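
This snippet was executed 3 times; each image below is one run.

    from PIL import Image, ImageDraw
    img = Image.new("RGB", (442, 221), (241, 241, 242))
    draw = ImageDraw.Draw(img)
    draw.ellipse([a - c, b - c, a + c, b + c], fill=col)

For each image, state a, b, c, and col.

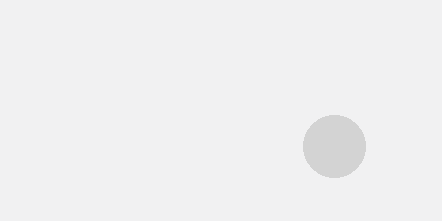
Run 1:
a = 334
b = 146
c = 31
col = 'lightgray'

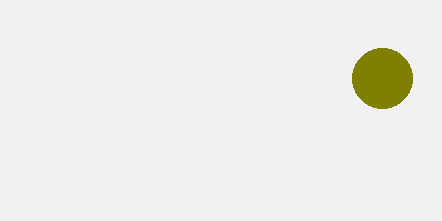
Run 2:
a = 382
b = 78
c = 30
col = 'olive'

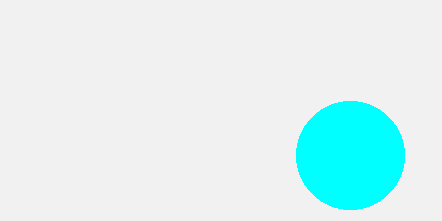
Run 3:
a = 350, b = 155, c = 54, col = 'cyan'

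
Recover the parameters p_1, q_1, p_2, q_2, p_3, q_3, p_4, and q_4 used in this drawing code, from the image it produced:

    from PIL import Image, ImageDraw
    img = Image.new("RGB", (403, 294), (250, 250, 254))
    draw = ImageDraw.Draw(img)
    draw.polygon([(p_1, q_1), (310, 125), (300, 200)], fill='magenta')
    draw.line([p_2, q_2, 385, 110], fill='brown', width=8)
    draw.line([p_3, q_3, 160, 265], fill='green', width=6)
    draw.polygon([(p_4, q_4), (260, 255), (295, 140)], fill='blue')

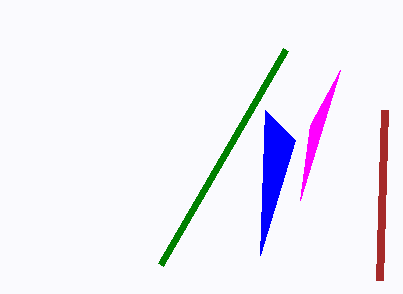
p_1 = 340
q_1 = 70
p_2 = 380
q_2 = 280
p_3 = 285
q_3 = 50
p_4 = 265
q_4 = 110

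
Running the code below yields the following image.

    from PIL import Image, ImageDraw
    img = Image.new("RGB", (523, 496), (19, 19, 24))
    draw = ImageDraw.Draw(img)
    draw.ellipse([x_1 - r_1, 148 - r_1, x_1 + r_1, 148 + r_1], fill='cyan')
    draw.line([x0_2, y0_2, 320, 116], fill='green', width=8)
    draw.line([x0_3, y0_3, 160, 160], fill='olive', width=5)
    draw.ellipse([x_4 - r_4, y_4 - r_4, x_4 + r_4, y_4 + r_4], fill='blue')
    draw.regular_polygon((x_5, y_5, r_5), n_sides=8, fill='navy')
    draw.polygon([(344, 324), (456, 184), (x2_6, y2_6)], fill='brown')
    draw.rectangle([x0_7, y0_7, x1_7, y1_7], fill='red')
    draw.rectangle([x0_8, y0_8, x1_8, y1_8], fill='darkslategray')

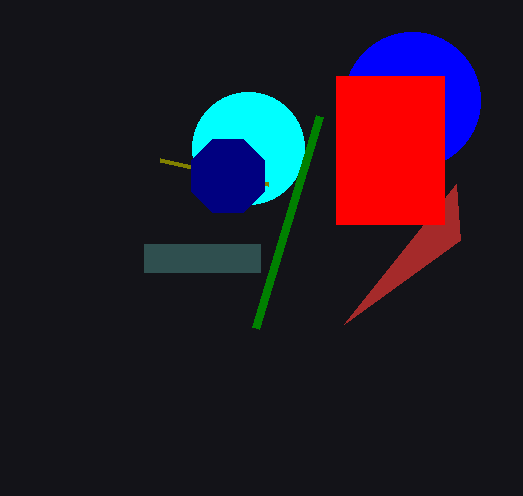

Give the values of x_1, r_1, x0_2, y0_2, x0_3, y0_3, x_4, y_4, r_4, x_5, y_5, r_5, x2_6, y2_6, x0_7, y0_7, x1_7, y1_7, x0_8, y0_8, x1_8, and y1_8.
x_1 = 248, r_1 = 56, x0_2 = 256, y0_2 = 328, x0_3 = 268, y0_3 = 184, x_4 = 412, y_4 = 100, r_4 = 68, x_5 = 228, y_5 = 176, r_5 = 40, x2_6 = 460, y2_6 = 240, x0_7 = 336, y0_7 = 76, x1_7 = 444, y1_7 = 224, x0_8 = 144, y0_8 = 244, x1_8 = 260, y1_8 = 272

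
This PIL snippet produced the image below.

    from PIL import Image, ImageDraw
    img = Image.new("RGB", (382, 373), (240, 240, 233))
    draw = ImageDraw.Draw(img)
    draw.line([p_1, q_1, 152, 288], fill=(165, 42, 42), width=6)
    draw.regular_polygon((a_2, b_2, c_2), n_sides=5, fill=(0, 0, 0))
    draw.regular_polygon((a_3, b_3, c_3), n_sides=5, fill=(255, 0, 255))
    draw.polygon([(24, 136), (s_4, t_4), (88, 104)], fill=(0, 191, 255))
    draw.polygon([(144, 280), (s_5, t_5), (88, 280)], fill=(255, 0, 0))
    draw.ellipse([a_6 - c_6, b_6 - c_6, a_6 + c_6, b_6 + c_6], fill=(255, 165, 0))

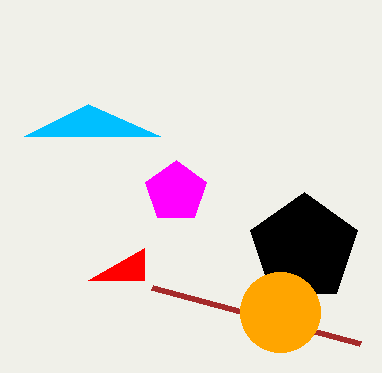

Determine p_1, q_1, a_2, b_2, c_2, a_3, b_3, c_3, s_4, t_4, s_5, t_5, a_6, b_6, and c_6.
p_1 = 360
q_1 = 344
a_2 = 304
b_2 = 248
c_2 = 56
a_3 = 176
b_3 = 192
c_3 = 32
s_4 = 160
t_4 = 136
s_5 = 144
t_5 = 248
a_6 = 280
b_6 = 312
c_6 = 40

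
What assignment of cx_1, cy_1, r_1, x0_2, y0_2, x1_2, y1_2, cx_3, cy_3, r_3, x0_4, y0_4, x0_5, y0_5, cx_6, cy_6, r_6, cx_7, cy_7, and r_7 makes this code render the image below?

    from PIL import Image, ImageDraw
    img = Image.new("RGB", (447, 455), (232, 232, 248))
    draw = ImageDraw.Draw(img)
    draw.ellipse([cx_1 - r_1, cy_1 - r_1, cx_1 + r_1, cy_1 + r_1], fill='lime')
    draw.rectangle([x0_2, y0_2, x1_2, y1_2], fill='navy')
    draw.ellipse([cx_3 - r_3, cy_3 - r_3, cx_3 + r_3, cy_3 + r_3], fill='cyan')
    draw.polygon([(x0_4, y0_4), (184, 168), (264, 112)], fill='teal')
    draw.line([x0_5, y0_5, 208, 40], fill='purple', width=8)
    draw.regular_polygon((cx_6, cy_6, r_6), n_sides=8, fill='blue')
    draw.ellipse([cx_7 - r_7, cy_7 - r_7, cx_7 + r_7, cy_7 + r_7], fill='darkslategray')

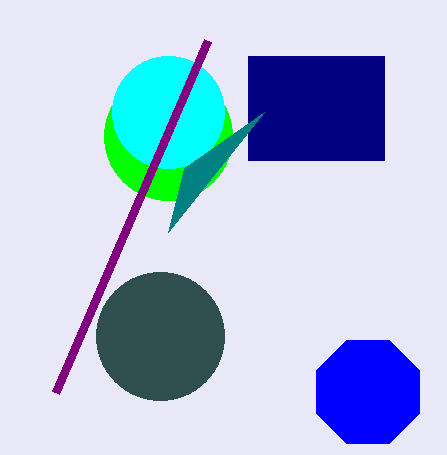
cx_1 = 168
cy_1 = 136
r_1 = 64
x0_2 = 248
y0_2 = 56
x1_2 = 384
y1_2 = 160
cx_3 = 168
cy_3 = 112
r_3 = 56
x0_4 = 168
y0_4 = 232
x0_5 = 56
y0_5 = 392
cx_6 = 368
cy_6 = 392
r_6 = 56
cx_7 = 160
cy_7 = 336
r_7 = 64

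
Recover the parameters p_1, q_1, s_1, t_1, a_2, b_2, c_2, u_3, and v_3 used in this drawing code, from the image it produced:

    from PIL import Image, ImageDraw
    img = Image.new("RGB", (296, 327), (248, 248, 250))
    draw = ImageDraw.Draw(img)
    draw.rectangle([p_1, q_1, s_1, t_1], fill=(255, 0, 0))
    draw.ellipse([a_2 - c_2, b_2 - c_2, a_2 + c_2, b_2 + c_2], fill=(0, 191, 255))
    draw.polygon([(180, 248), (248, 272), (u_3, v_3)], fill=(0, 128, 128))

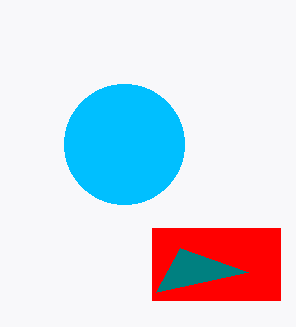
p_1 = 152, q_1 = 228, s_1 = 280, t_1 = 300, a_2 = 124, b_2 = 144, c_2 = 60, u_3 = 156, v_3 = 292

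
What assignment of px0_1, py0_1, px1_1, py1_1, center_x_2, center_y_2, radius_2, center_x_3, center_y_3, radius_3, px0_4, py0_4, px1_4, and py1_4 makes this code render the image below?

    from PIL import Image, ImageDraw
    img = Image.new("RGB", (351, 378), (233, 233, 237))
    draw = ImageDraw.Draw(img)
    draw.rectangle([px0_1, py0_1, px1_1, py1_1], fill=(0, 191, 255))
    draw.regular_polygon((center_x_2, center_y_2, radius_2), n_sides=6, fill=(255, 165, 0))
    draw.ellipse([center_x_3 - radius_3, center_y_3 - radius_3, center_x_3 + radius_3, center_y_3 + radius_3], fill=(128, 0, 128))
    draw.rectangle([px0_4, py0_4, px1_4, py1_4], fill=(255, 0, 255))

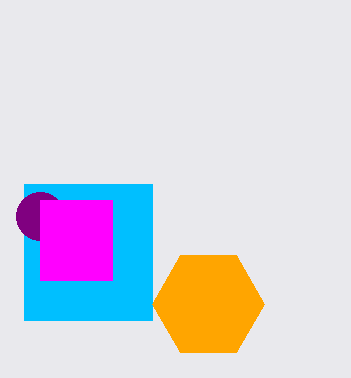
px0_1 = 24; py0_1 = 184; px1_1 = 152; py1_1 = 320; center_x_2 = 208; center_y_2 = 304; radius_2 = 56; center_x_3 = 40; center_y_3 = 216; radius_3 = 24; px0_4 = 40; py0_4 = 200; px1_4 = 112; py1_4 = 280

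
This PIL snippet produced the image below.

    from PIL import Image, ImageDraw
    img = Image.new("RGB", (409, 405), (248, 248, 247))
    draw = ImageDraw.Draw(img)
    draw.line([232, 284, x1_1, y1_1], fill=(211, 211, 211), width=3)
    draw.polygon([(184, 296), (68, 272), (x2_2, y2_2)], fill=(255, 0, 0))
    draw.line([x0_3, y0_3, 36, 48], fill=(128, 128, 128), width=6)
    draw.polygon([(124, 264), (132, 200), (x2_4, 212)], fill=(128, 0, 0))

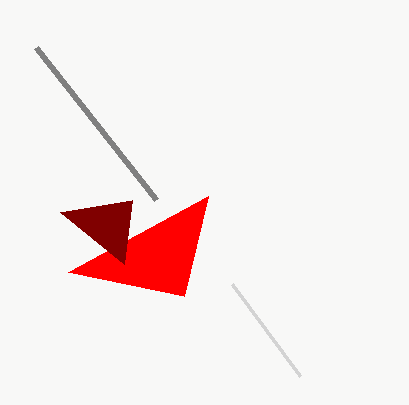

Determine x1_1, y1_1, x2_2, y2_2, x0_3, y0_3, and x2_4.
x1_1 = 300; y1_1 = 376; x2_2 = 208; y2_2 = 196; x0_3 = 156; y0_3 = 200; x2_4 = 60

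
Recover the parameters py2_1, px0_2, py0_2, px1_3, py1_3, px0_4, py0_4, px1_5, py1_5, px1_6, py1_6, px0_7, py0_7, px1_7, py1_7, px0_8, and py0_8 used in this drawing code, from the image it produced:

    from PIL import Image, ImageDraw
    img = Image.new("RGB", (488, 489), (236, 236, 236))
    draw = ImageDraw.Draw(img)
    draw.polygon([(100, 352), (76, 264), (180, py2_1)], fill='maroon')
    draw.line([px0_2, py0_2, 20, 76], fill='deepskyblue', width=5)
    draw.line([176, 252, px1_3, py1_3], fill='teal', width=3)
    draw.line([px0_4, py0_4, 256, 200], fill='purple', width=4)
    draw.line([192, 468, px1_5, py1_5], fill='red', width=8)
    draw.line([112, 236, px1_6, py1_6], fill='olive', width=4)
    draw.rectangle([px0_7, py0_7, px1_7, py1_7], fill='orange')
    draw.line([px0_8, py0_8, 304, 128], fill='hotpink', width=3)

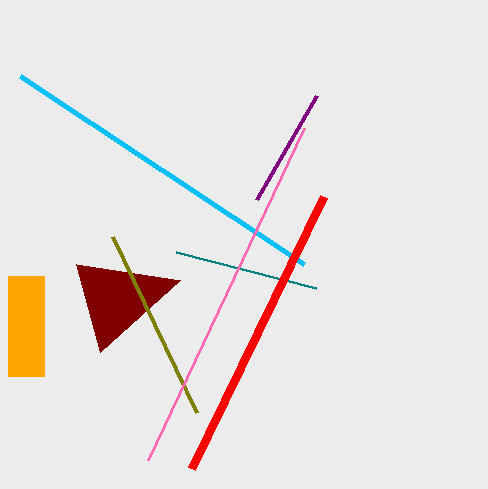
py2_1 = 280, px0_2 = 304, py0_2 = 264, px1_3 = 316, py1_3 = 288, px0_4 = 316, py0_4 = 96, px1_5 = 324, py1_5 = 196, px1_6 = 196, py1_6 = 412, px0_7 = 8, py0_7 = 276, px1_7 = 44, py1_7 = 376, px0_8 = 148, py0_8 = 460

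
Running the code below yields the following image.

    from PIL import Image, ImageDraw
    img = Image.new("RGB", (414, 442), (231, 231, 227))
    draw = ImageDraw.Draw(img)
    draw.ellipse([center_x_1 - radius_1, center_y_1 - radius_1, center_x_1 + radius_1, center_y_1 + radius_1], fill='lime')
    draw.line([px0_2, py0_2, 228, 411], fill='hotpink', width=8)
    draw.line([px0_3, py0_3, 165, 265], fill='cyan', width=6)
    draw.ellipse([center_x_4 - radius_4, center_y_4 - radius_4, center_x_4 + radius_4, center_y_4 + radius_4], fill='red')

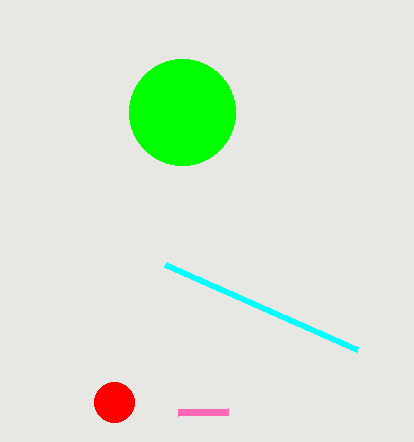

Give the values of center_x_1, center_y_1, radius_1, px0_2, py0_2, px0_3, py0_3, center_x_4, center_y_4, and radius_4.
center_x_1 = 182; center_y_1 = 112; radius_1 = 53; px0_2 = 178; py0_2 = 412; px0_3 = 357; py0_3 = 350; center_x_4 = 114; center_y_4 = 402; radius_4 = 20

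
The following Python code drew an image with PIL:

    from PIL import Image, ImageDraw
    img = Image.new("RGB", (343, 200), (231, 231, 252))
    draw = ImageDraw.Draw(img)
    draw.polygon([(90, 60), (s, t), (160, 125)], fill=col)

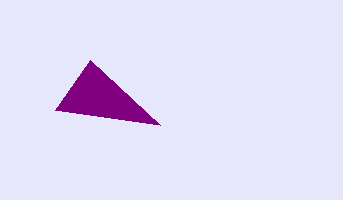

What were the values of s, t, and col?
s = 55; t = 110; col = 'purple'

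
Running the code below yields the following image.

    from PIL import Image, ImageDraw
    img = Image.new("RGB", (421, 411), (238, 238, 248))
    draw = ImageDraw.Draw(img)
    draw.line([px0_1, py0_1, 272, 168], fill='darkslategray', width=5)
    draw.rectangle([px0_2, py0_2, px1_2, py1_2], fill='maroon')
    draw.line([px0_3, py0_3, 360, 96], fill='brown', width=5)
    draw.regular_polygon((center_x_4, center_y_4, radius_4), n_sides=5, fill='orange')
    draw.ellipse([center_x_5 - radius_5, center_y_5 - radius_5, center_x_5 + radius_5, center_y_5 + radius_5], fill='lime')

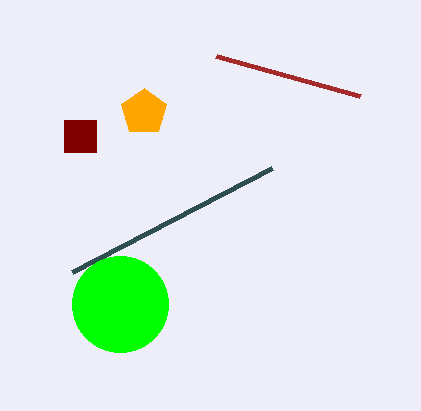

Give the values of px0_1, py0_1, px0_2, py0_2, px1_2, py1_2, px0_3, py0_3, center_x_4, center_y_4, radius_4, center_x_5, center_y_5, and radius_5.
px0_1 = 72
py0_1 = 272
px0_2 = 64
py0_2 = 120
px1_2 = 96
py1_2 = 152
px0_3 = 216
py0_3 = 56
center_x_4 = 144
center_y_4 = 112
radius_4 = 24
center_x_5 = 120
center_y_5 = 304
radius_5 = 48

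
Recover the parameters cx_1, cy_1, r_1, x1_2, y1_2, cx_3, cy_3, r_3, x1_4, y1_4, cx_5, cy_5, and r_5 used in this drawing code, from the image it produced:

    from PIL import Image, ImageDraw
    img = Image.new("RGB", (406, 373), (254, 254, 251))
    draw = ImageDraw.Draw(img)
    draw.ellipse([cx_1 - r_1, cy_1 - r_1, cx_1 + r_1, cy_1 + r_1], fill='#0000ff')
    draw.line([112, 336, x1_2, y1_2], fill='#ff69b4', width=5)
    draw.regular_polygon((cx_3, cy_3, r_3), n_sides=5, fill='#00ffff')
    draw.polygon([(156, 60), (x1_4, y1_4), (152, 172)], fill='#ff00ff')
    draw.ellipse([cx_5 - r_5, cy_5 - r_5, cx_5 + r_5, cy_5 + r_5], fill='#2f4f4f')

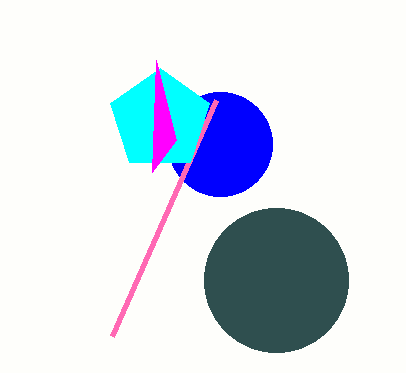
cx_1 = 220, cy_1 = 144, r_1 = 52, x1_2 = 216, y1_2 = 100, cx_3 = 160, cy_3 = 120, r_3 = 52, x1_4 = 176, y1_4 = 140, cx_5 = 276, cy_5 = 280, r_5 = 72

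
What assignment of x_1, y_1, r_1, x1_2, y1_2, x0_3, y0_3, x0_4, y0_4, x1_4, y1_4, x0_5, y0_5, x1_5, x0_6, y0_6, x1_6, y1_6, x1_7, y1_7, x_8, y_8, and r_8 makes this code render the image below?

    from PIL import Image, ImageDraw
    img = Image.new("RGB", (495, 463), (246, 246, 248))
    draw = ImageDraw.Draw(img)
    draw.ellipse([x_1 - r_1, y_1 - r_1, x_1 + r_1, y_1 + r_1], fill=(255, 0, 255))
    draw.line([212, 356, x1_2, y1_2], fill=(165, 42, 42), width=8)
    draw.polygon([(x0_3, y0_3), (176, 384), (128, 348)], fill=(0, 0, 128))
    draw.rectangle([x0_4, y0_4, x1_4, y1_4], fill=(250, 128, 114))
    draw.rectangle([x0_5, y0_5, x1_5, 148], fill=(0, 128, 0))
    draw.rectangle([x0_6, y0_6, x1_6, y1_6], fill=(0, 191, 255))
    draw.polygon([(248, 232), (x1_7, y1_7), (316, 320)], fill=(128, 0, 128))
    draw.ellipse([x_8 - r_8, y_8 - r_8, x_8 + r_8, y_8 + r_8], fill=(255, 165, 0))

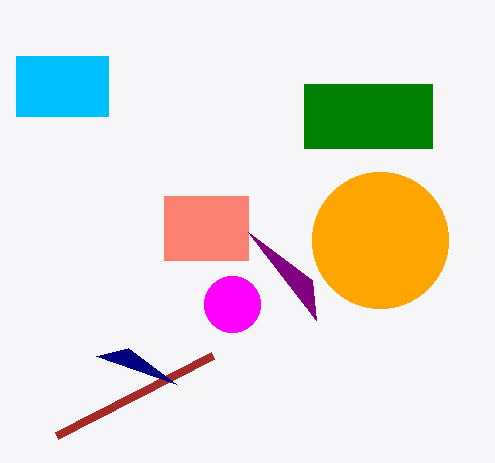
x_1 = 232; y_1 = 304; r_1 = 28; x1_2 = 56; y1_2 = 436; x0_3 = 96; y0_3 = 356; x0_4 = 164; y0_4 = 196; x1_4 = 248; y1_4 = 260; x0_5 = 304; y0_5 = 84; x1_5 = 432; x0_6 = 16; y0_6 = 56; x1_6 = 108; y1_6 = 116; x1_7 = 312; y1_7 = 280; x_8 = 380; y_8 = 240; r_8 = 68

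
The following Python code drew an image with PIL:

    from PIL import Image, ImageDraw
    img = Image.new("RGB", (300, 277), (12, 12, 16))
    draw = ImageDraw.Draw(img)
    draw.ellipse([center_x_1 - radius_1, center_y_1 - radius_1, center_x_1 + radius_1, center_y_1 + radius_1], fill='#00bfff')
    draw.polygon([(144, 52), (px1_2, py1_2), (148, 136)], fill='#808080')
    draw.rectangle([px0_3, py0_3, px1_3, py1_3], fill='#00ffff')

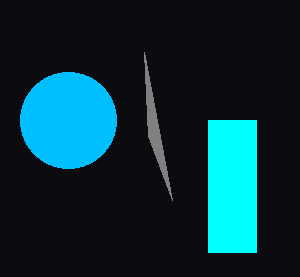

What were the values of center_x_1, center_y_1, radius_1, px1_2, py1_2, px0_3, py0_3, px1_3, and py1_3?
center_x_1 = 68, center_y_1 = 120, radius_1 = 48, px1_2 = 172, py1_2 = 200, px0_3 = 208, py0_3 = 120, px1_3 = 256, py1_3 = 252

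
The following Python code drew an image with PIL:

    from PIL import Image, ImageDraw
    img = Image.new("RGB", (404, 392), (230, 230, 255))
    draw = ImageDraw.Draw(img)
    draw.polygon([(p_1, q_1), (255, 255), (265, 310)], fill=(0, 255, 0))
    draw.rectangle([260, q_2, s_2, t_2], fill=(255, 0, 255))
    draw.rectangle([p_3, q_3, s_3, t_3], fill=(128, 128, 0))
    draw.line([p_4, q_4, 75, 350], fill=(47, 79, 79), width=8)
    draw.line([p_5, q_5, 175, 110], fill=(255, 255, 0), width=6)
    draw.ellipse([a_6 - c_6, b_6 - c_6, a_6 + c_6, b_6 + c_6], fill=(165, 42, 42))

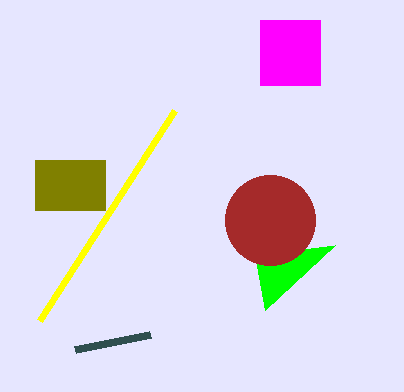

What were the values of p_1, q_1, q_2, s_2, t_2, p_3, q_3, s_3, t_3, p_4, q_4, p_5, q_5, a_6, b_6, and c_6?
p_1 = 335, q_1 = 245, q_2 = 20, s_2 = 320, t_2 = 85, p_3 = 35, q_3 = 160, s_3 = 105, t_3 = 210, p_4 = 150, q_4 = 335, p_5 = 40, q_5 = 320, a_6 = 270, b_6 = 220, c_6 = 45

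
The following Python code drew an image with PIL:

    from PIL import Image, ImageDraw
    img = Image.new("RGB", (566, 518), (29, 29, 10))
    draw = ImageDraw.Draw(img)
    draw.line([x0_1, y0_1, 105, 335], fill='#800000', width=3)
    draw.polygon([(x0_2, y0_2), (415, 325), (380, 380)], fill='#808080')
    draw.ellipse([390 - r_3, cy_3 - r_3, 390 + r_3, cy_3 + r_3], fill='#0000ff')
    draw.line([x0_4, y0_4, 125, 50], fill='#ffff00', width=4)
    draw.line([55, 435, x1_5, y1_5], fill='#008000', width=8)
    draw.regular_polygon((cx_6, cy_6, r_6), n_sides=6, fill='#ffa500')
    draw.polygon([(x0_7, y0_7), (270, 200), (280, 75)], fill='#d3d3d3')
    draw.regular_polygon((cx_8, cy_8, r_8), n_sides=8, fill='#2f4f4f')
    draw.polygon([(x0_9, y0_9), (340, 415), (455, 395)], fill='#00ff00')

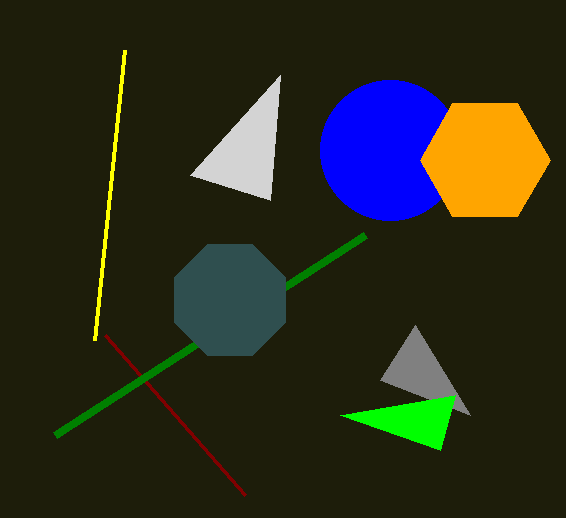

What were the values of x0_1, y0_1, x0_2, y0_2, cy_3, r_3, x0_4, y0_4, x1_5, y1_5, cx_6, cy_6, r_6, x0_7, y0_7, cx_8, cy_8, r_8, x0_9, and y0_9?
x0_1 = 245, y0_1 = 495, x0_2 = 470, y0_2 = 415, cy_3 = 150, r_3 = 70, x0_4 = 95, y0_4 = 340, x1_5 = 365, y1_5 = 235, cx_6 = 485, cy_6 = 160, r_6 = 65, x0_7 = 190, y0_7 = 175, cx_8 = 230, cy_8 = 300, r_8 = 60, x0_9 = 440, y0_9 = 450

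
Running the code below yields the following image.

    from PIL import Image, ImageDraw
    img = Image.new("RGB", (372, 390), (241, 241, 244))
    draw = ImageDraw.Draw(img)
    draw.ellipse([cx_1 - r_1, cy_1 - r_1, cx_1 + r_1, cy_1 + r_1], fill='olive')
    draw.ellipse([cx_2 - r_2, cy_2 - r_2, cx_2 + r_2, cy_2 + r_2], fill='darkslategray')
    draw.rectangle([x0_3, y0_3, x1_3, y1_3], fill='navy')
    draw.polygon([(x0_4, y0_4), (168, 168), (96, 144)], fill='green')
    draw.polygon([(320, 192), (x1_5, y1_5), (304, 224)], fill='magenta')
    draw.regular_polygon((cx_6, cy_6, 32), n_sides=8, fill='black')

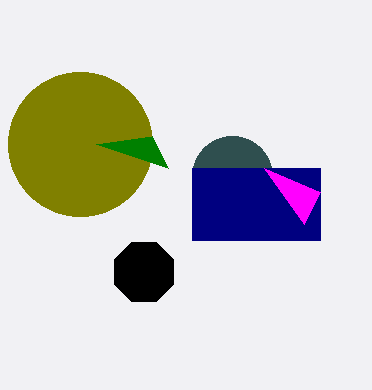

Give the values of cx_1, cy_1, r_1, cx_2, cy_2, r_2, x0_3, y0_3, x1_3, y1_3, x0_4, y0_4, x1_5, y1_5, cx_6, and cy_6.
cx_1 = 80
cy_1 = 144
r_1 = 72
cx_2 = 232
cy_2 = 176
r_2 = 40
x0_3 = 192
y0_3 = 168
x1_3 = 320
y1_3 = 240
x0_4 = 152
y0_4 = 136
x1_5 = 264
y1_5 = 168
cx_6 = 144
cy_6 = 272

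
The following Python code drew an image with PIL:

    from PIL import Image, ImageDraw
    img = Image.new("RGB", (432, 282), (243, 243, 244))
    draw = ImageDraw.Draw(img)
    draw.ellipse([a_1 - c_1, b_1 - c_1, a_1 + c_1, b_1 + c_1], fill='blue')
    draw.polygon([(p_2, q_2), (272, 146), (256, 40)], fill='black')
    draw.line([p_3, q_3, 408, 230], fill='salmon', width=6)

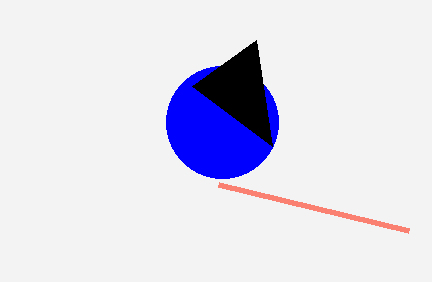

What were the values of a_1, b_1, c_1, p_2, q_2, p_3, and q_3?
a_1 = 222
b_1 = 122
c_1 = 56
p_2 = 192
q_2 = 86
p_3 = 218
q_3 = 184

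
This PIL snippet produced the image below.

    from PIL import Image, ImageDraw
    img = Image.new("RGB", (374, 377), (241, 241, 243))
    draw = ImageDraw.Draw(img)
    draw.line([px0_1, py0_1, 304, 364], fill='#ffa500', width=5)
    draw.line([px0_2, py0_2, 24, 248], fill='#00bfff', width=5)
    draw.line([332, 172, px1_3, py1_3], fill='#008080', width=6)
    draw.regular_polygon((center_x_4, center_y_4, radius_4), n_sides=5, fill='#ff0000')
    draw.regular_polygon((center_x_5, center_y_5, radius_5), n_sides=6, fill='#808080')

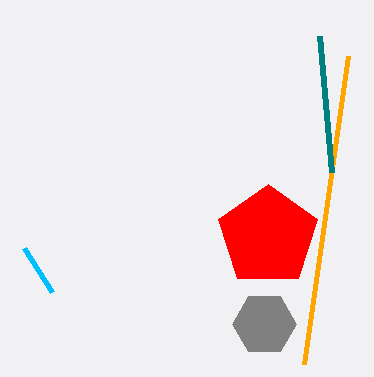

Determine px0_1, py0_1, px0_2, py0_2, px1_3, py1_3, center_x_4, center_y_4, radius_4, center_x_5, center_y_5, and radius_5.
px0_1 = 348; py0_1 = 56; px0_2 = 52; py0_2 = 292; px1_3 = 320; py1_3 = 36; center_x_4 = 268; center_y_4 = 236; radius_4 = 52; center_x_5 = 264; center_y_5 = 324; radius_5 = 32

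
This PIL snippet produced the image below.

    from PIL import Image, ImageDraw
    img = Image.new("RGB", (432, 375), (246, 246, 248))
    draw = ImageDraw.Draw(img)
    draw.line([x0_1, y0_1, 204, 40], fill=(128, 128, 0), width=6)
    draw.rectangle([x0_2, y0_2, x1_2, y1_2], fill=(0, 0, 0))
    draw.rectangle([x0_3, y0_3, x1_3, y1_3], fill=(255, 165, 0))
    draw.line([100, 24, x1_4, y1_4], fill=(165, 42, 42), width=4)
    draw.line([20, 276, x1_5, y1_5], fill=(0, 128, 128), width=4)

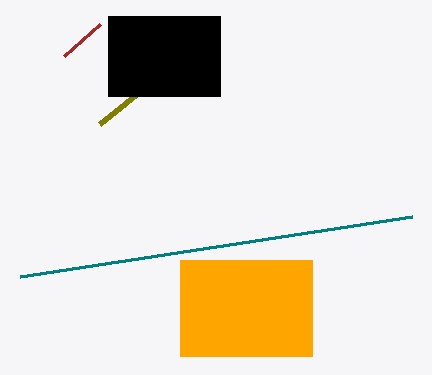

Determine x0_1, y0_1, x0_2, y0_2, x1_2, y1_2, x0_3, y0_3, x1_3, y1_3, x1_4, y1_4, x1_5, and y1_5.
x0_1 = 100
y0_1 = 124
x0_2 = 108
y0_2 = 16
x1_2 = 220
y1_2 = 96
x0_3 = 180
y0_3 = 260
x1_3 = 312
y1_3 = 356
x1_4 = 64
y1_4 = 56
x1_5 = 412
y1_5 = 216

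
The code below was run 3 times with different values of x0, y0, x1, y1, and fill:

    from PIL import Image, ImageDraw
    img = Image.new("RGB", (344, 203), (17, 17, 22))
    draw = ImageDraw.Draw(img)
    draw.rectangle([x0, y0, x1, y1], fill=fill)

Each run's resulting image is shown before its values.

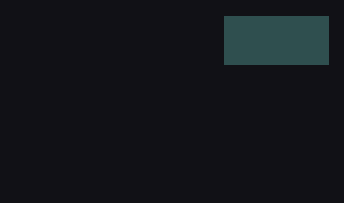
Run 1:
x0 = 224; y0 = 16; x1 = 328; y1 = 64; fill = 'darkslategray'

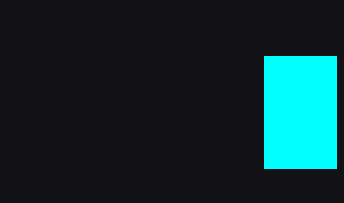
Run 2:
x0 = 264, y0 = 56, x1 = 336, y1 = 168, fill = 'cyan'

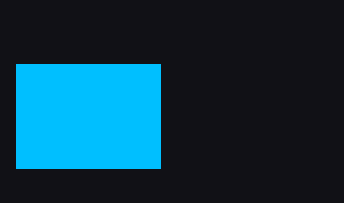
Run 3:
x0 = 16, y0 = 64, x1 = 160, y1 = 168, fill = 'deepskyblue'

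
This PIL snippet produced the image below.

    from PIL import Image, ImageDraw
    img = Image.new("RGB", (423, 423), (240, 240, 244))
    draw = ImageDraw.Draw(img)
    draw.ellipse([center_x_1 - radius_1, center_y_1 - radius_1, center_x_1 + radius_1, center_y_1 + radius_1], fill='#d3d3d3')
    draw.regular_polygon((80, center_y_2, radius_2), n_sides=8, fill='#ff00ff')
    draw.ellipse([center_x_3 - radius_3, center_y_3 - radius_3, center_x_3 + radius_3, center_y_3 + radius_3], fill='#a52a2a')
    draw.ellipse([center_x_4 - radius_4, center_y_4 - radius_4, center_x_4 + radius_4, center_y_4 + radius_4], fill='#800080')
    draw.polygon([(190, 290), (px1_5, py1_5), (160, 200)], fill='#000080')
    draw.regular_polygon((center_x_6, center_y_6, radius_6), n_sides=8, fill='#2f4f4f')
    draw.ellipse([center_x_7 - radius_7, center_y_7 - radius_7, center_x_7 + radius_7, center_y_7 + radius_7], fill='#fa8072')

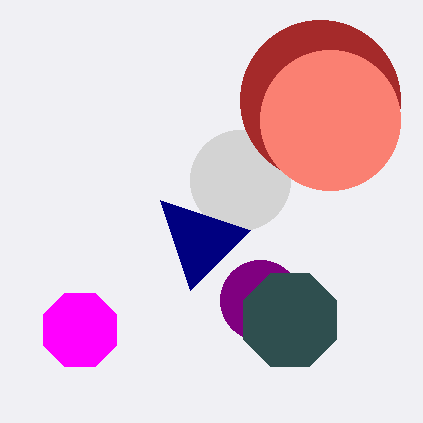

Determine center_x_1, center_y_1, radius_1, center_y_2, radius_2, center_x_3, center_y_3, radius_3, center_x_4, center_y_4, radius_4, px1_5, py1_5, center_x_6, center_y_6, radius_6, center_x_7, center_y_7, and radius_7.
center_x_1 = 240
center_y_1 = 180
radius_1 = 50
center_y_2 = 330
radius_2 = 40
center_x_3 = 320
center_y_3 = 100
radius_3 = 80
center_x_4 = 260
center_y_4 = 300
radius_4 = 40
px1_5 = 250
py1_5 = 230
center_x_6 = 290
center_y_6 = 320
radius_6 = 50
center_x_7 = 330
center_y_7 = 120
radius_7 = 70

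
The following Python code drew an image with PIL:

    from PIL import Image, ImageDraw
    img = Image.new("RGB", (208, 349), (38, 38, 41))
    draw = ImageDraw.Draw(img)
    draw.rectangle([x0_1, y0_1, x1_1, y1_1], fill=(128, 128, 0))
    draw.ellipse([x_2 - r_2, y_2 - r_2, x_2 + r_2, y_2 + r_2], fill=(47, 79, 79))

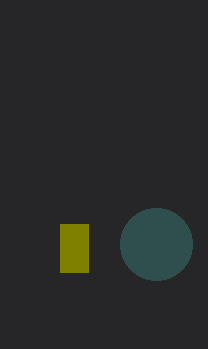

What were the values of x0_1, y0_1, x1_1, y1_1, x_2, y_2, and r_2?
x0_1 = 60; y0_1 = 224; x1_1 = 88; y1_1 = 272; x_2 = 156; y_2 = 244; r_2 = 36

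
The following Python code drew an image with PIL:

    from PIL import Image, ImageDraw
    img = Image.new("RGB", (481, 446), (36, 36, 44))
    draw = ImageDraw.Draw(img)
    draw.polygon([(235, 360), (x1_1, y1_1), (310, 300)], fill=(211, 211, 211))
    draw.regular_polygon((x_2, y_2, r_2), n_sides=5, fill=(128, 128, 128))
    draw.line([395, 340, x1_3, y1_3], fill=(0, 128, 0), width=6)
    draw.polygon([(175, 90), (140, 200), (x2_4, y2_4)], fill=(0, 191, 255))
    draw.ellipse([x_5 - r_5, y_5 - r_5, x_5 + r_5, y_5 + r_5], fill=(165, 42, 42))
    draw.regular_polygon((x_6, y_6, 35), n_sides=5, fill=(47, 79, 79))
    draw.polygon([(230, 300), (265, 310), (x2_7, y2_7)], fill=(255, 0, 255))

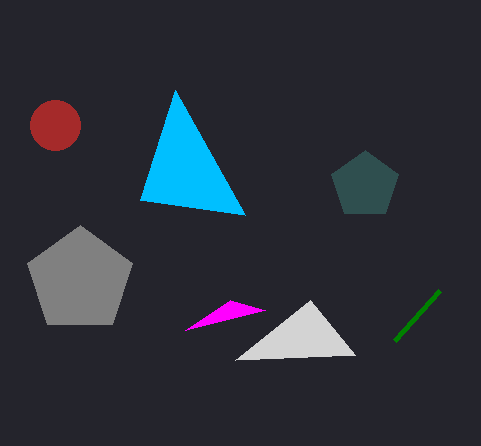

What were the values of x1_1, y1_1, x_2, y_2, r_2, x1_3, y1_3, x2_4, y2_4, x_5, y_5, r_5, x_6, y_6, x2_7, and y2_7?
x1_1 = 355
y1_1 = 355
x_2 = 80
y_2 = 280
r_2 = 55
x1_3 = 440
y1_3 = 290
x2_4 = 245
y2_4 = 215
x_5 = 55
y_5 = 125
r_5 = 25
x_6 = 365
y_6 = 185
x2_7 = 185
y2_7 = 330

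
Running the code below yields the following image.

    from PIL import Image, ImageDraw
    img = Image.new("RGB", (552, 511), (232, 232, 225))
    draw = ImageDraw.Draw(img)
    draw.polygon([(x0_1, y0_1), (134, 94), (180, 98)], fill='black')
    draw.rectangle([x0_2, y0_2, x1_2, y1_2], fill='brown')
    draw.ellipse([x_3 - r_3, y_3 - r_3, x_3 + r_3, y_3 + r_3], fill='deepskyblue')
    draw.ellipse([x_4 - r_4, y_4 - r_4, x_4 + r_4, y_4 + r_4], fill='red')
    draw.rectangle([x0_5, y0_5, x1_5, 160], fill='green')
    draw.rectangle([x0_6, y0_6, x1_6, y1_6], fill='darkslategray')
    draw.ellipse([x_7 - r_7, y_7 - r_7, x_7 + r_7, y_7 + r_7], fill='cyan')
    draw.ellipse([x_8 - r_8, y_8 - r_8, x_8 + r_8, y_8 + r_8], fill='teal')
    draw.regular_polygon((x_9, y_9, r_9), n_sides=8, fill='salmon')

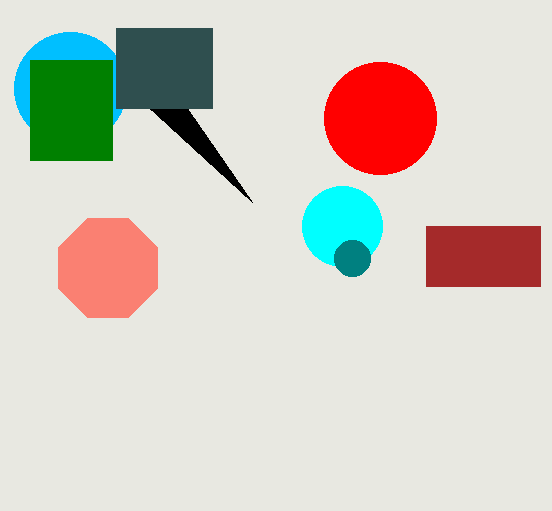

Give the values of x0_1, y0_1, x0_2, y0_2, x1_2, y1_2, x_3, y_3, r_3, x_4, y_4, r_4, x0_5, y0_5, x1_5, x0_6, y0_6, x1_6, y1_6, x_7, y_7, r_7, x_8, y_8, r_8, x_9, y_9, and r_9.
x0_1 = 252; y0_1 = 202; x0_2 = 426; y0_2 = 226; x1_2 = 540; y1_2 = 286; x_3 = 70; y_3 = 88; r_3 = 56; x_4 = 380; y_4 = 118; r_4 = 56; x0_5 = 30; y0_5 = 60; x1_5 = 112; x0_6 = 116; y0_6 = 28; x1_6 = 212; y1_6 = 108; x_7 = 342; y_7 = 226; r_7 = 40; x_8 = 352; y_8 = 258; r_8 = 18; x_9 = 108; y_9 = 268; r_9 = 54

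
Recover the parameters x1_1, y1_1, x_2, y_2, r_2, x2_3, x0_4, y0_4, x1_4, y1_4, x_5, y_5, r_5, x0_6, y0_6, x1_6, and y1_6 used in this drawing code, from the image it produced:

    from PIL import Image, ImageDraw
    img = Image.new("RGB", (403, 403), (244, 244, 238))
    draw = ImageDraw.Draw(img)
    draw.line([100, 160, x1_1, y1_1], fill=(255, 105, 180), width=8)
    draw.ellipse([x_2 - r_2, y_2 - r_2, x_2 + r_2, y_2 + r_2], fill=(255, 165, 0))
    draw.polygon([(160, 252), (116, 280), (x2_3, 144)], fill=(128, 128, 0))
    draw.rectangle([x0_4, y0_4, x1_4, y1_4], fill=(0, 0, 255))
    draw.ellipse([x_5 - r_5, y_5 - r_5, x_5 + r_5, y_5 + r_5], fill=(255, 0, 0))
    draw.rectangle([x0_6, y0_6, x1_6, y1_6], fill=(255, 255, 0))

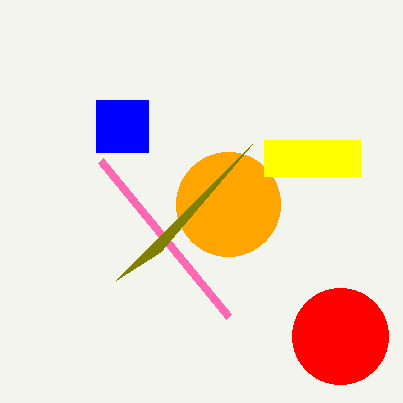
x1_1 = 228; y1_1 = 316; x_2 = 228; y_2 = 204; r_2 = 52; x2_3 = 252; x0_4 = 96; y0_4 = 100; x1_4 = 148; y1_4 = 152; x_5 = 340; y_5 = 336; r_5 = 48; x0_6 = 264; y0_6 = 140; x1_6 = 360; y1_6 = 176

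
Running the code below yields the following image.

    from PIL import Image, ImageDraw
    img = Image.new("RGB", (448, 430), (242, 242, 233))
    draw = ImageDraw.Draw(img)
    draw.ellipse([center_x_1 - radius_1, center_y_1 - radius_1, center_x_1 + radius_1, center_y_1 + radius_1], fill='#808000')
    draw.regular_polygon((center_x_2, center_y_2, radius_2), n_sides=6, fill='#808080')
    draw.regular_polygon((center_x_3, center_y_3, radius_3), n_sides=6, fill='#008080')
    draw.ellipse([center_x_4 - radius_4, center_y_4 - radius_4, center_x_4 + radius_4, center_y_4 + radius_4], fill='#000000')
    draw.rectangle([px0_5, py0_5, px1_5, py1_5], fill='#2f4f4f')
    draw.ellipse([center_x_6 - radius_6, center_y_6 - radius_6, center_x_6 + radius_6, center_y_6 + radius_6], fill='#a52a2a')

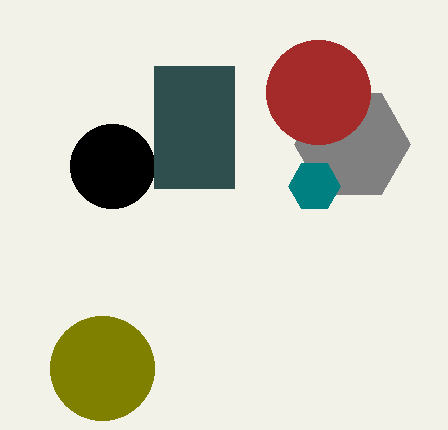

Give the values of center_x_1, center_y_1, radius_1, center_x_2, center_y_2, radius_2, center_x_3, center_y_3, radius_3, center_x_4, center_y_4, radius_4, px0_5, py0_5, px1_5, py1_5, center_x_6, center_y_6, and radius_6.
center_x_1 = 102, center_y_1 = 368, radius_1 = 52, center_x_2 = 352, center_y_2 = 144, radius_2 = 58, center_x_3 = 314, center_y_3 = 186, radius_3 = 26, center_x_4 = 112, center_y_4 = 166, radius_4 = 42, px0_5 = 154, py0_5 = 66, px1_5 = 234, py1_5 = 188, center_x_6 = 318, center_y_6 = 92, radius_6 = 52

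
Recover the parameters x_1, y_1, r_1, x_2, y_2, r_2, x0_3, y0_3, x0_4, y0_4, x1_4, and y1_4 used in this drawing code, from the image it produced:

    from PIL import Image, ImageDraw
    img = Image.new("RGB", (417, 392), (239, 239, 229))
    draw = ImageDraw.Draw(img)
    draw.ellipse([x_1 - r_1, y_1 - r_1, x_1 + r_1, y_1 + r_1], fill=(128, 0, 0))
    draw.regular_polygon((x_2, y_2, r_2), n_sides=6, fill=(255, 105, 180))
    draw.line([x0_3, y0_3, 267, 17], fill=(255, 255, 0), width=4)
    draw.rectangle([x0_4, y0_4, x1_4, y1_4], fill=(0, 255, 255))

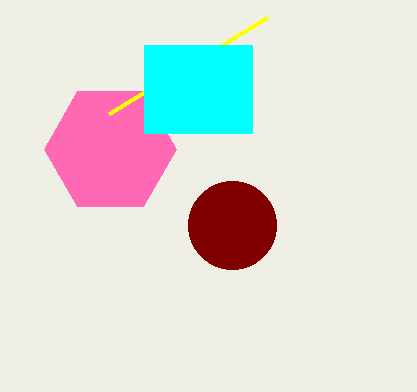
x_1 = 232, y_1 = 225, r_1 = 44, x_2 = 110, y_2 = 149, r_2 = 66, x0_3 = 109, y0_3 = 113, x0_4 = 144, y0_4 = 45, x1_4 = 252, y1_4 = 133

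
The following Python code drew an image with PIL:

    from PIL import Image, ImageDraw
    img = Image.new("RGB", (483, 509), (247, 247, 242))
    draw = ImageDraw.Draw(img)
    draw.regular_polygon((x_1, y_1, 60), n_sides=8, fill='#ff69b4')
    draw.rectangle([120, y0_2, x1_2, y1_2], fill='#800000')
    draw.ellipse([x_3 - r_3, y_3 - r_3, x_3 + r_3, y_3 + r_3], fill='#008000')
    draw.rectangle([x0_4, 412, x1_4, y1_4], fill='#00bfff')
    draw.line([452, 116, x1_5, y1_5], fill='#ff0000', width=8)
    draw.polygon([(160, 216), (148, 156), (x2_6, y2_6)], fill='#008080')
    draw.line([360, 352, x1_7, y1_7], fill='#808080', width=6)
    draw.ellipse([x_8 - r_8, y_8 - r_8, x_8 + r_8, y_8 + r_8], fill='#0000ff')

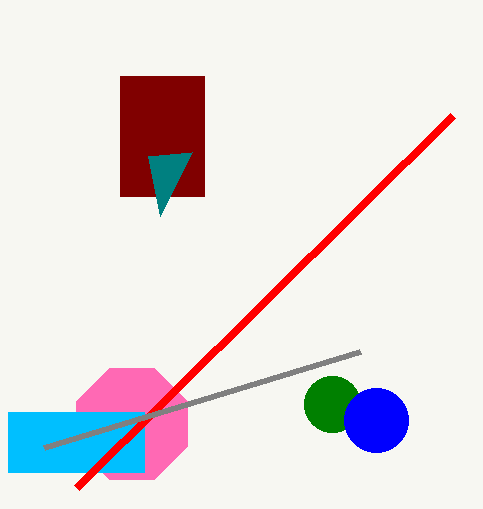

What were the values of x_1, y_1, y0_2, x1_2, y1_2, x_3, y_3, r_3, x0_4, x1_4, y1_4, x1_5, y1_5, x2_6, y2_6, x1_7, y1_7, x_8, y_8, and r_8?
x_1 = 132
y_1 = 424
y0_2 = 76
x1_2 = 204
y1_2 = 196
x_3 = 332
y_3 = 404
r_3 = 28
x0_4 = 8
x1_4 = 144
y1_4 = 472
x1_5 = 76
y1_5 = 488
x2_6 = 192
y2_6 = 152
x1_7 = 44
y1_7 = 448
x_8 = 376
y_8 = 420
r_8 = 32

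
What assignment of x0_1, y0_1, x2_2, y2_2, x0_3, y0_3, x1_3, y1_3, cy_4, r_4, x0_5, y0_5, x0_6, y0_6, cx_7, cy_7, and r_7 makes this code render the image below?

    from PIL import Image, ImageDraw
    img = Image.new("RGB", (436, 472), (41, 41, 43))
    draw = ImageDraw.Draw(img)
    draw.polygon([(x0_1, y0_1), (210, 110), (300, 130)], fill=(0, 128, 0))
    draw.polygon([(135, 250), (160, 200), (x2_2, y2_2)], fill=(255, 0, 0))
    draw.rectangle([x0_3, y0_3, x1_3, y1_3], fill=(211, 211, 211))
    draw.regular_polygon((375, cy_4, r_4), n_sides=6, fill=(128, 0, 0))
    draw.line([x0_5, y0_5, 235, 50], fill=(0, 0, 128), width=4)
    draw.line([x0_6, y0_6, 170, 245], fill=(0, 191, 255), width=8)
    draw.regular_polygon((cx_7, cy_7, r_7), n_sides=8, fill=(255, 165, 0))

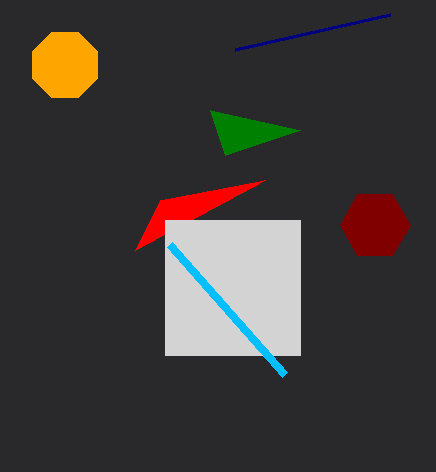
x0_1 = 225; y0_1 = 155; x2_2 = 265; y2_2 = 180; x0_3 = 165; y0_3 = 220; x1_3 = 300; y1_3 = 355; cy_4 = 225; r_4 = 35; x0_5 = 390; y0_5 = 15; x0_6 = 285; y0_6 = 375; cx_7 = 65; cy_7 = 65; r_7 = 35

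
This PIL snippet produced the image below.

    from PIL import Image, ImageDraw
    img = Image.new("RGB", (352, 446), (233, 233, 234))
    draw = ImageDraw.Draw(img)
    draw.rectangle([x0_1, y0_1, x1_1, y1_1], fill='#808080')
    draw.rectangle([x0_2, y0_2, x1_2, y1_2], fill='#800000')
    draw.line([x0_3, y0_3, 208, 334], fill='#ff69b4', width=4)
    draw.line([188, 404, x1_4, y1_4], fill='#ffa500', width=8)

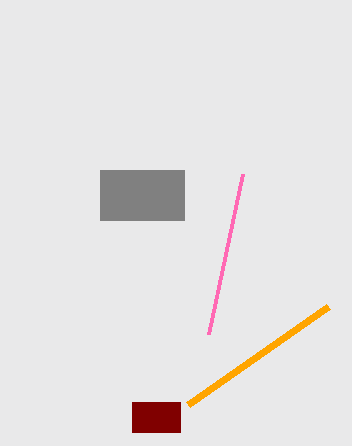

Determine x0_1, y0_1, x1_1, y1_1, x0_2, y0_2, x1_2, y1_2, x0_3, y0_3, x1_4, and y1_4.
x0_1 = 100, y0_1 = 170, x1_1 = 184, y1_1 = 220, x0_2 = 132, y0_2 = 402, x1_2 = 180, y1_2 = 432, x0_3 = 242, y0_3 = 174, x1_4 = 328, y1_4 = 306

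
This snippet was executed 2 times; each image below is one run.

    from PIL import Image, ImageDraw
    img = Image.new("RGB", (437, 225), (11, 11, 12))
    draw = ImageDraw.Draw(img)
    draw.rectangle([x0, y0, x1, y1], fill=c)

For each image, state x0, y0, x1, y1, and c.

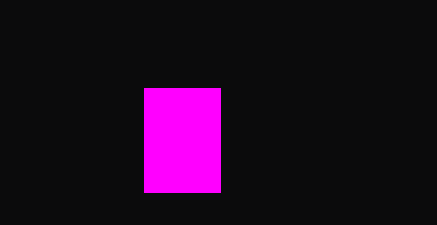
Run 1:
x0 = 144; y0 = 88; x1 = 220; y1 = 192; c = 'magenta'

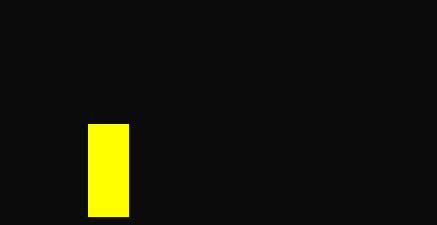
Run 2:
x0 = 88, y0 = 124, x1 = 128, y1 = 216, c = 'yellow'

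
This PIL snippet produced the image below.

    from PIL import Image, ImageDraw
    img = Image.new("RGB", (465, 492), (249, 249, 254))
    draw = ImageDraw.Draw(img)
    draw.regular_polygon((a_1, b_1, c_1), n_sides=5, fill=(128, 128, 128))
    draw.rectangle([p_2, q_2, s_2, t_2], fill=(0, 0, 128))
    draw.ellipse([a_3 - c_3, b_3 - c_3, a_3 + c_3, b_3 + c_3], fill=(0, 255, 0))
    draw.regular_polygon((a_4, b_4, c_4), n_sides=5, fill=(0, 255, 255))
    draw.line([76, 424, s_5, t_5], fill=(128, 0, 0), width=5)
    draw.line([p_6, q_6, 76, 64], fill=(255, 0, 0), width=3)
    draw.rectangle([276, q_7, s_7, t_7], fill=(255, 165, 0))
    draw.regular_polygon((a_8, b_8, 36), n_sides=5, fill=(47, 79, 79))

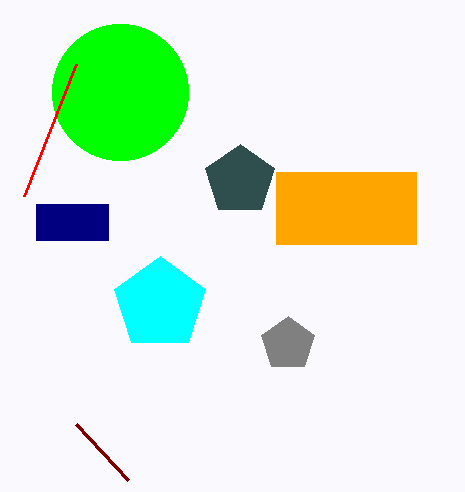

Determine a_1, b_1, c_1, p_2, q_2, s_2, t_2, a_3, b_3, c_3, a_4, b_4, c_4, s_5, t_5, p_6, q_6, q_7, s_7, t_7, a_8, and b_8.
a_1 = 288, b_1 = 344, c_1 = 28, p_2 = 36, q_2 = 204, s_2 = 108, t_2 = 240, a_3 = 120, b_3 = 92, c_3 = 68, a_4 = 160, b_4 = 304, c_4 = 48, s_5 = 128, t_5 = 480, p_6 = 24, q_6 = 196, q_7 = 172, s_7 = 416, t_7 = 244, a_8 = 240, b_8 = 180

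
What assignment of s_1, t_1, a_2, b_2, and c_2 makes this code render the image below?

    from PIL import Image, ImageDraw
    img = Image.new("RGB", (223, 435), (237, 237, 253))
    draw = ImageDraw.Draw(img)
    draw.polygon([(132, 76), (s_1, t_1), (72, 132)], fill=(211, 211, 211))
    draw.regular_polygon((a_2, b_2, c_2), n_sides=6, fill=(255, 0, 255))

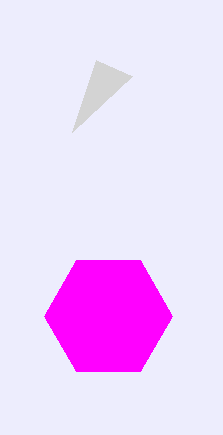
s_1 = 96; t_1 = 60; a_2 = 108; b_2 = 316; c_2 = 64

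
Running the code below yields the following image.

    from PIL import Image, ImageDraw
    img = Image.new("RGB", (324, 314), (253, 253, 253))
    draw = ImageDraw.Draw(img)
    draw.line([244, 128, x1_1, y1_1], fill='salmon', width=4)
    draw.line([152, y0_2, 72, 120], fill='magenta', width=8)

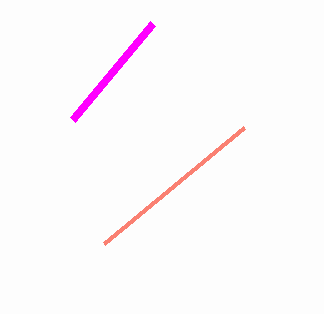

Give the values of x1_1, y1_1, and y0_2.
x1_1 = 104; y1_1 = 244; y0_2 = 24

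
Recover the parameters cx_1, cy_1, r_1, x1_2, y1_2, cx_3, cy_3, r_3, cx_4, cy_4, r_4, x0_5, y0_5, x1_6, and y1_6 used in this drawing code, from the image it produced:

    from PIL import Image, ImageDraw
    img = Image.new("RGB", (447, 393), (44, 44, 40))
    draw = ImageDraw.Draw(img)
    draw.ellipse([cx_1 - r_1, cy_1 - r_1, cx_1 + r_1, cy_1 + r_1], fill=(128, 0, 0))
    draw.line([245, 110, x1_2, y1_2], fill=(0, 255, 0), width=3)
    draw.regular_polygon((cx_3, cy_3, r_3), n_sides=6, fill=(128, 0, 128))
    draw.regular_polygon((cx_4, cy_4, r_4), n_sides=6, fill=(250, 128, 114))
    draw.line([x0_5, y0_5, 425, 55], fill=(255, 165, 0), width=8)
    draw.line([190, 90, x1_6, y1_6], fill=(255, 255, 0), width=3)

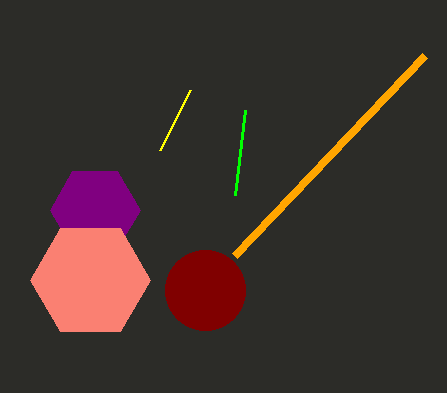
cx_1 = 205; cy_1 = 290; r_1 = 40; x1_2 = 235; y1_2 = 195; cx_3 = 95; cy_3 = 210; r_3 = 45; cx_4 = 90; cy_4 = 280; r_4 = 60; x0_5 = 235; y0_5 = 255; x1_6 = 160; y1_6 = 150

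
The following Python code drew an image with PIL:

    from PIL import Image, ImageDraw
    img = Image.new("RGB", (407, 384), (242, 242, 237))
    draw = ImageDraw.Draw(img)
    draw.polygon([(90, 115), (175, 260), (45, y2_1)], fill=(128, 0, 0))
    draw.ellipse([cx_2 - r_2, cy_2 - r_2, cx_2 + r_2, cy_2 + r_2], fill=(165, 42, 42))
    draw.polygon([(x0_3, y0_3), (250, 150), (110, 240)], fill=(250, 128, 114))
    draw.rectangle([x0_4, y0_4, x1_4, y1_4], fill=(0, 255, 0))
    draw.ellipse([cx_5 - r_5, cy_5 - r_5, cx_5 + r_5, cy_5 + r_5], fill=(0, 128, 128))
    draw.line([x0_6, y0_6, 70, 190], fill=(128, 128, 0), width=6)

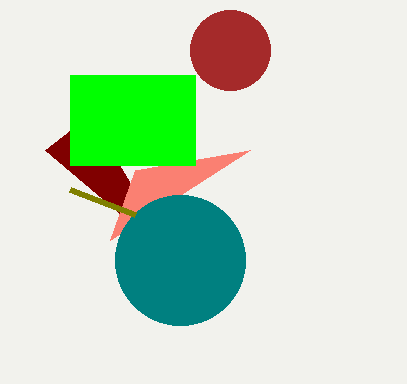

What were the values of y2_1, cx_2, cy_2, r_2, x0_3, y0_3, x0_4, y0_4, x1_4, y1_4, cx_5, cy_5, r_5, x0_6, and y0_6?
y2_1 = 150; cx_2 = 230; cy_2 = 50; r_2 = 40; x0_3 = 135; y0_3 = 170; x0_4 = 70; y0_4 = 75; x1_4 = 195; y1_4 = 165; cx_5 = 180; cy_5 = 260; r_5 = 65; x0_6 = 135; y0_6 = 215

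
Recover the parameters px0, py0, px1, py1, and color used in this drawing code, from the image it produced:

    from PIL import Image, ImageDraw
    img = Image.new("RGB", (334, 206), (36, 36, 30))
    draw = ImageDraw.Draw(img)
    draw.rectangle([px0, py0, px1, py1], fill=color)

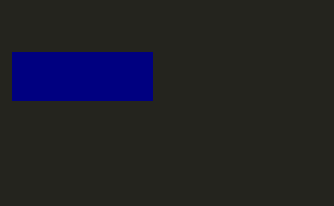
px0 = 12
py0 = 52
px1 = 152
py1 = 100
color = 'navy'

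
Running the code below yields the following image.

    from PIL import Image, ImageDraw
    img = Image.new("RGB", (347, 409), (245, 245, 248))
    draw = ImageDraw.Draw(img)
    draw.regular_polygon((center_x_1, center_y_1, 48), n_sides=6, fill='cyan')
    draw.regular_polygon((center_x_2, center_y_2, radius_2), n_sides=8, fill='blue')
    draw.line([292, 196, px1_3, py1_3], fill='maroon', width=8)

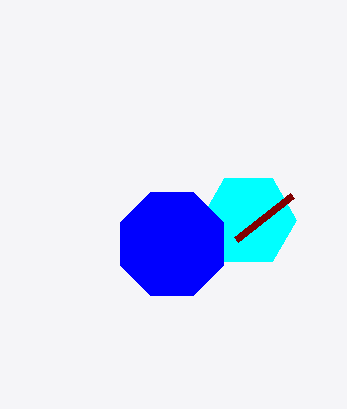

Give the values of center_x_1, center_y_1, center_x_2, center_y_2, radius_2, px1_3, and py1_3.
center_x_1 = 248
center_y_1 = 220
center_x_2 = 172
center_y_2 = 244
radius_2 = 56
px1_3 = 236
py1_3 = 240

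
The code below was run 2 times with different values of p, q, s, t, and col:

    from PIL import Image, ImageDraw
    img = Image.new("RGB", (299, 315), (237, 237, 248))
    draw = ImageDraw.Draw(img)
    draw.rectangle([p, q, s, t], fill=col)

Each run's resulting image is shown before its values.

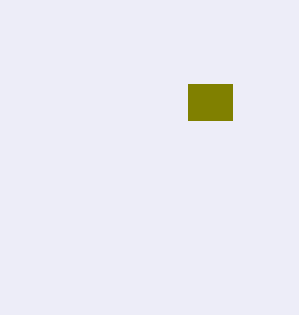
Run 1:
p = 188; q = 84; s = 232; t = 120; col = 'olive'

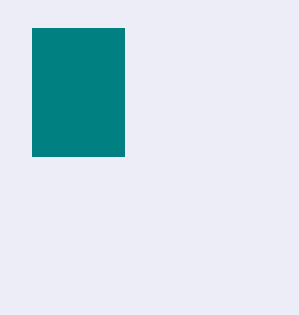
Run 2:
p = 32; q = 28; s = 124; t = 156; col = 'teal'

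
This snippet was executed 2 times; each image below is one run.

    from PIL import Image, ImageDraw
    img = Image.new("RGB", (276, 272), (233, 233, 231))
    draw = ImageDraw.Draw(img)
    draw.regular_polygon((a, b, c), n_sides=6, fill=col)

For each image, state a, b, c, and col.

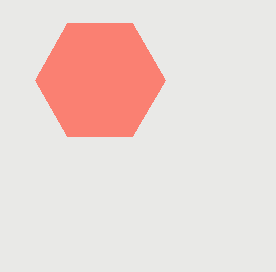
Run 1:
a = 100
b = 80
c = 65
col = 'salmon'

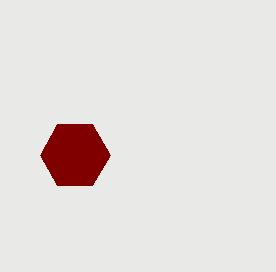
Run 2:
a = 75; b = 155; c = 35; col = 'maroon'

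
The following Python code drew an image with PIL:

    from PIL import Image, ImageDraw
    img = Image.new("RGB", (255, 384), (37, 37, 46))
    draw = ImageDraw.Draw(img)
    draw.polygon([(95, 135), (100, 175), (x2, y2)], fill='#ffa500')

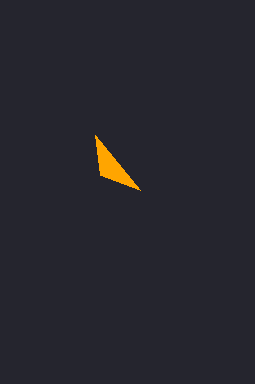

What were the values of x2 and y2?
x2 = 140
y2 = 190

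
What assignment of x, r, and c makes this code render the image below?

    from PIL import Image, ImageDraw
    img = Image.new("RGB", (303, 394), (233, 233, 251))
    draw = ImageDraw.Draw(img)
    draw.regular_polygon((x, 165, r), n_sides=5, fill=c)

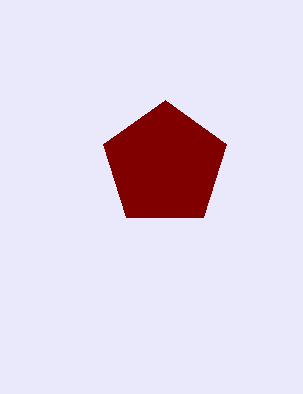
x = 165; r = 65; c = 'maroon'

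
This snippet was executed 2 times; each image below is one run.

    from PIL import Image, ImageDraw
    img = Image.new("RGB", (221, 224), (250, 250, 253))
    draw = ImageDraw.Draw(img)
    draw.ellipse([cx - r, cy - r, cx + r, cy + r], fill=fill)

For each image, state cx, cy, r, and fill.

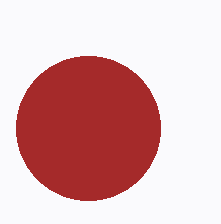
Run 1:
cx = 88
cy = 128
r = 72
fill = 'brown'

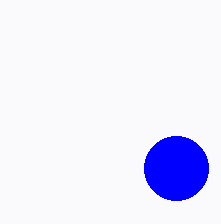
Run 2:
cx = 176
cy = 168
r = 32
fill = 'blue'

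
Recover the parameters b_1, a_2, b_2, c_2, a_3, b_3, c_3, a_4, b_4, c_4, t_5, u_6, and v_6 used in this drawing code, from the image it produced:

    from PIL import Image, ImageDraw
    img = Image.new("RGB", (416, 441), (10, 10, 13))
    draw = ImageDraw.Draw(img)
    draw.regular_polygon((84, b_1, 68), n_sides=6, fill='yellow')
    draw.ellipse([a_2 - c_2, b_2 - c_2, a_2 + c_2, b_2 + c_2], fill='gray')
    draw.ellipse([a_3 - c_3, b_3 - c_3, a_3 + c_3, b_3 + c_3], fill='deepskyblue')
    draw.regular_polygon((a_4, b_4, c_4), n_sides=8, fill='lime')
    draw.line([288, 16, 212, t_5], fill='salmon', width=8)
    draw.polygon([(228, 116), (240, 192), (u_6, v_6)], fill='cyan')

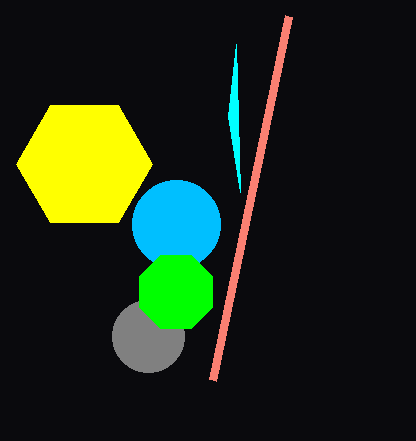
b_1 = 164
a_2 = 148
b_2 = 336
c_2 = 36
a_3 = 176
b_3 = 224
c_3 = 44
a_4 = 176
b_4 = 292
c_4 = 40
t_5 = 380
u_6 = 236
v_6 = 44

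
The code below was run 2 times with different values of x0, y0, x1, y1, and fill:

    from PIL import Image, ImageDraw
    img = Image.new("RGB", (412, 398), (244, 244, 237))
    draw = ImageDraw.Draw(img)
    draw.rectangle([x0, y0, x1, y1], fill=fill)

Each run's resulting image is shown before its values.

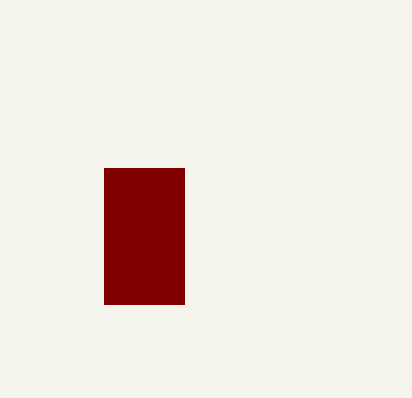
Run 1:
x0 = 104; y0 = 168; x1 = 184; y1 = 304; fill = 'maroon'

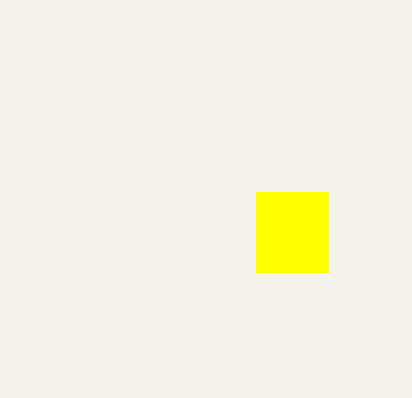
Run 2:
x0 = 256; y0 = 192; x1 = 328; y1 = 272; fill = 'yellow'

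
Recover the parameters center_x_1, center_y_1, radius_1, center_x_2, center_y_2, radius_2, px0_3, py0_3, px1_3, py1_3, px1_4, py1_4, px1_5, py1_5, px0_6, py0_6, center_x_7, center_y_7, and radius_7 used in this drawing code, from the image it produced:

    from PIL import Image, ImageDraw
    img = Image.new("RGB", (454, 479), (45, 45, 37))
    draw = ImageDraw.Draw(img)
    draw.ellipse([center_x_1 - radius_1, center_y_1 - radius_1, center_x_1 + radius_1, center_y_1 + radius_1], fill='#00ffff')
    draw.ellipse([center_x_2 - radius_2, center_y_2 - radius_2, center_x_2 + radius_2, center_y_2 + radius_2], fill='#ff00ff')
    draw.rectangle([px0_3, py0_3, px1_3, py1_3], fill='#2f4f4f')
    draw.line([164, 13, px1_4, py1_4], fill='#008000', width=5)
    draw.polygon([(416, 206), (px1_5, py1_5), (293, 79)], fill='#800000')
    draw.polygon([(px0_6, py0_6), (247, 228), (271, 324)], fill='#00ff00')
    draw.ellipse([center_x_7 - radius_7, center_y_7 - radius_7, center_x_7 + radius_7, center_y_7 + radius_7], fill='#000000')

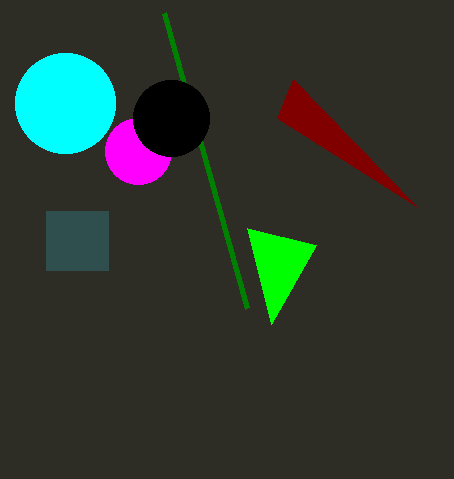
center_x_1 = 65
center_y_1 = 103
radius_1 = 50
center_x_2 = 138
center_y_2 = 151
radius_2 = 33
px0_3 = 46
py0_3 = 211
px1_3 = 108
py1_3 = 270
px1_4 = 247
py1_4 = 308
px1_5 = 277
py1_5 = 118
px0_6 = 316
py0_6 = 245
center_x_7 = 171
center_y_7 = 118
radius_7 = 38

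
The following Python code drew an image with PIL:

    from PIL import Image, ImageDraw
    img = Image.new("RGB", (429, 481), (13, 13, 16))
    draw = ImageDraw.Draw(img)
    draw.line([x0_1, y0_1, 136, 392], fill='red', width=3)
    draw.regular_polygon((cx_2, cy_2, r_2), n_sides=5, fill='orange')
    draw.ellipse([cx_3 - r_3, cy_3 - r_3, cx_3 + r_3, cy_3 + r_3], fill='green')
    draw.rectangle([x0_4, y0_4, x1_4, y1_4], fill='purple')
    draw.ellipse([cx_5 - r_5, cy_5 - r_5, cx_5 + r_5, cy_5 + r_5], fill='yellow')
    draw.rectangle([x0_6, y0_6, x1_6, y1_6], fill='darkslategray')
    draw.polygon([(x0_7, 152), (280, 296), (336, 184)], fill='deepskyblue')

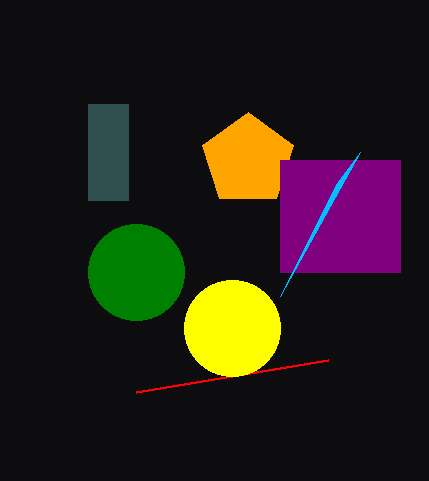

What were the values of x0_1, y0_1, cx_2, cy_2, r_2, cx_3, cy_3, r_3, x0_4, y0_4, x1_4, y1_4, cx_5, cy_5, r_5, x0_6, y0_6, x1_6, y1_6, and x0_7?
x0_1 = 328, y0_1 = 360, cx_2 = 248, cy_2 = 160, r_2 = 48, cx_3 = 136, cy_3 = 272, r_3 = 48, x0_4 = 280, y0_4 = 160, x1_4 = 400, y1_4 = 272, cx_5 = 232, cy_5 = 328, r_5 = 48, x0_6 = 88, y0_6 = 104, x1_6 = 128, y1_6 = 200, x0_7 = 360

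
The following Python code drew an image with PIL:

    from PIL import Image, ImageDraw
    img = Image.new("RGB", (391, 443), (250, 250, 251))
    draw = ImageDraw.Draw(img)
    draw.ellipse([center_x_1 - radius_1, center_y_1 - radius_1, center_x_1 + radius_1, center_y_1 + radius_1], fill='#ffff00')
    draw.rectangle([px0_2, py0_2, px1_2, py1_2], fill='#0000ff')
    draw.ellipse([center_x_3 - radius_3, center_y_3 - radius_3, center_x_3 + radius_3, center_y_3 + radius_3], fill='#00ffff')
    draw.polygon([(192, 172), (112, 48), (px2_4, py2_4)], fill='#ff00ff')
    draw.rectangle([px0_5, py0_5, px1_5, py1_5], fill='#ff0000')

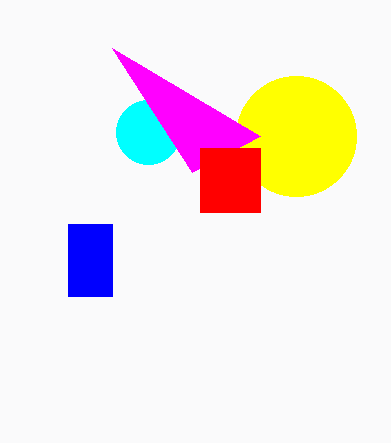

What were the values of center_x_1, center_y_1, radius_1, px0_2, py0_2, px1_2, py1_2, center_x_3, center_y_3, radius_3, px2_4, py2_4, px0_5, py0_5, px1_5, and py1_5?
center_x_1 = 296
center_y_1 = 136
radius_1 = 60
px0_2 = 68
py0_2 = 224
px1_2 = 112
py1_2 = 296
center_x_3 = 148
center_y_3 = 132
radius_3 = 32
px2_4 = 260
py2_4 = 136
px0_5 = 200
py0_5 = 148
px1_5 = 260
py1_5 = 212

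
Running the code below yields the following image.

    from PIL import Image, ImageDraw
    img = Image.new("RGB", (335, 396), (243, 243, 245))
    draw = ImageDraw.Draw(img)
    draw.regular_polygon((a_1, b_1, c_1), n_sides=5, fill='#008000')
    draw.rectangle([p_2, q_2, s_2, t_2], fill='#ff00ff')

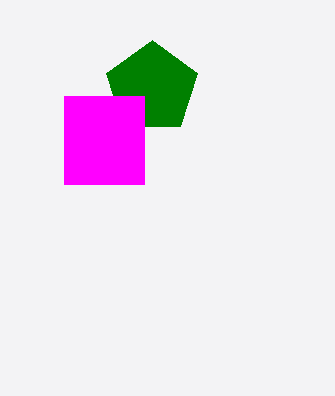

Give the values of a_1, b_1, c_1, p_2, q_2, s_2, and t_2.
a_1 = 152, b_1 = 88, c_1 = 48, p_2 = 64, q_2 = 96, s_2 = 144, t_2 = 184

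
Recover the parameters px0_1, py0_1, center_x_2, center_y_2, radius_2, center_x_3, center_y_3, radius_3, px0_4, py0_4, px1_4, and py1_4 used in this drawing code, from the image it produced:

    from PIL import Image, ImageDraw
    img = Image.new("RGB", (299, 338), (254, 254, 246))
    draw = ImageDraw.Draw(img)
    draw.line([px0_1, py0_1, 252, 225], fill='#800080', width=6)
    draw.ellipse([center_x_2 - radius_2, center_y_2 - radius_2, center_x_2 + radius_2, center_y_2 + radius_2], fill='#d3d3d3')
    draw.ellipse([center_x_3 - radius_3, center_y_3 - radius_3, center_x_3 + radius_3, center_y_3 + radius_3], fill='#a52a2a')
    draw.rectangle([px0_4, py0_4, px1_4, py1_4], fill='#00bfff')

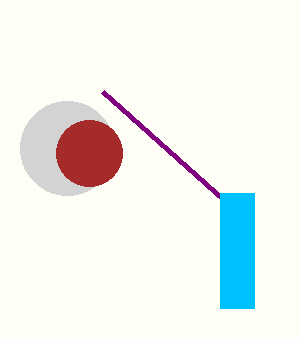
px0_1 = 102
py0_1 = 91
center_x_2 = 67
center_y_2 = 148
radius_2 = 47
center_x_3 = 89
center_y_3 = 153
radius_3 = 33
px0_4 = 220
py0_4 = 193
px1_4 = 254
py1_4 = 308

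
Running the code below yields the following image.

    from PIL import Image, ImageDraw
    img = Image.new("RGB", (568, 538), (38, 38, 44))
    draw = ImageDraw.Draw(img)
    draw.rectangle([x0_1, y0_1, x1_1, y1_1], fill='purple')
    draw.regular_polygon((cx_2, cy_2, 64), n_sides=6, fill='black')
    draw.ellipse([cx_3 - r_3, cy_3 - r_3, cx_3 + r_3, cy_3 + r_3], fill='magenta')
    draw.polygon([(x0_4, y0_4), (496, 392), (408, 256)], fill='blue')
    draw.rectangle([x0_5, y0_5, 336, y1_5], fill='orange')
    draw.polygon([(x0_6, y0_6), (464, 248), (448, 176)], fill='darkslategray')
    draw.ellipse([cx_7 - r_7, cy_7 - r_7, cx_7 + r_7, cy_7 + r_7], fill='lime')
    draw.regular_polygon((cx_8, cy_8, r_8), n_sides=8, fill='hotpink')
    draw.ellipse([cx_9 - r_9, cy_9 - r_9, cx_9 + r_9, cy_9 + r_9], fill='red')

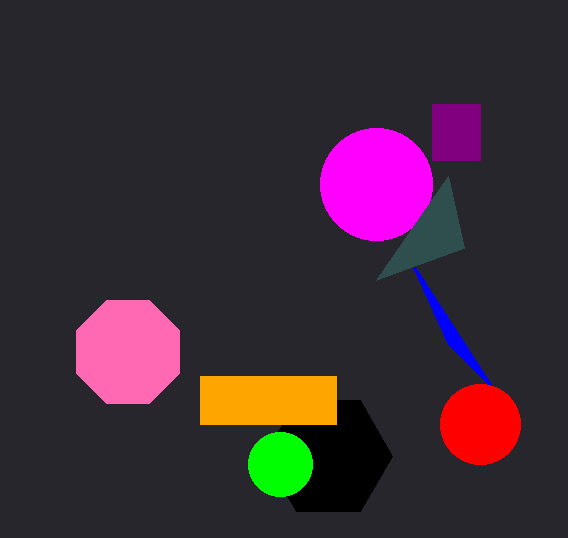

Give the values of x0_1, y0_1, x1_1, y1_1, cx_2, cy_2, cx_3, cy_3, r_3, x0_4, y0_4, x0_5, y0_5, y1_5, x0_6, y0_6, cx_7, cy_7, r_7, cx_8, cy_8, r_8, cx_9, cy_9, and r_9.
x0_1 = 432; y0_1 = 104; x1_1 = 480; y1_1 = 160; cx_2 = 328; cy_2 = 456; cx_3 = 376; cy_3 = 184; r_3 = 56; x0_4 = 448; y0_4 = 344; x0_5 = 200; y0_5 = 376; y1_5 = 424; x0_6 = 376; y0_6 = 280; cx_7 = 280; cy_7 = 464; r_7 = 32; cx_8 = 128; cy_8 = 352; r_8 = 56; cx_9 = 480; cy_9 = 424; r_9 = 40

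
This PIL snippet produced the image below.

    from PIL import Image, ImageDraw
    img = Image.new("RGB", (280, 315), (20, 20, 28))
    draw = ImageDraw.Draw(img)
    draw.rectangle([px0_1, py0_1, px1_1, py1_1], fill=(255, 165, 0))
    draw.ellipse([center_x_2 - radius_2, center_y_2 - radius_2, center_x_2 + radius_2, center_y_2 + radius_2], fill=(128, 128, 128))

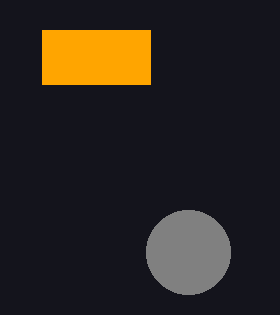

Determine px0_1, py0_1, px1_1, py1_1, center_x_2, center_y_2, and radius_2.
px0_1 = 42, py0_1 = 30, px1_1 = 150, py1_1 = 84, center_x_2 = 188, center_y_2 = 252, radius_2 = 42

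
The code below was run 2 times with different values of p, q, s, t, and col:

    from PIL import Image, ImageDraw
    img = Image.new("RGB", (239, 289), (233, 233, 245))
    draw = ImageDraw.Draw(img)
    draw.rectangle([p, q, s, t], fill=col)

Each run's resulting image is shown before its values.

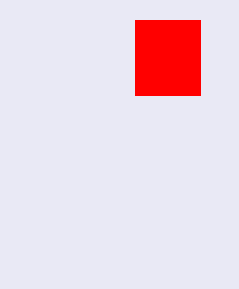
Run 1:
p = 135
q = 20
s = 200
t = 95
col = 'red'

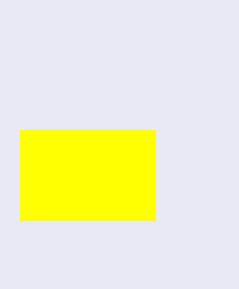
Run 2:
p = 20
q = 130
s = 155
t = 220
col = 'yellow'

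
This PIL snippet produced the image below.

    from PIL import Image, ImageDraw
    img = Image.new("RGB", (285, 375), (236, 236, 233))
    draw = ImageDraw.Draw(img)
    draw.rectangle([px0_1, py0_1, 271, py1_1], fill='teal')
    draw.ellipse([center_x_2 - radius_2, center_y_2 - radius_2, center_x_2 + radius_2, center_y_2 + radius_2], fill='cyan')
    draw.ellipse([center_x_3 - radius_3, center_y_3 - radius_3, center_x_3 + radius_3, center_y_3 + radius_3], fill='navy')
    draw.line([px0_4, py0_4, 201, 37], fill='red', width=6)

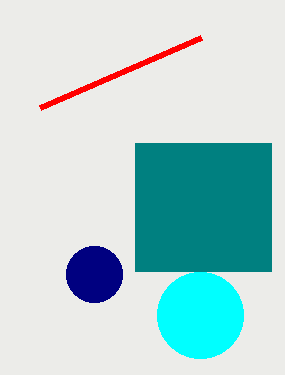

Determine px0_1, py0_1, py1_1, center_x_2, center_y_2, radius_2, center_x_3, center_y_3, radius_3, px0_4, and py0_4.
px0_1 = 135, py0_1 = 143, py1_1 = 271, center_x_2 = 200, center_y_2 = 315, radius_2 = 43, center_x_3 = 94, center_y_3 = 274, radius_3 = 28, px0_4 = 40, py0_4 = 107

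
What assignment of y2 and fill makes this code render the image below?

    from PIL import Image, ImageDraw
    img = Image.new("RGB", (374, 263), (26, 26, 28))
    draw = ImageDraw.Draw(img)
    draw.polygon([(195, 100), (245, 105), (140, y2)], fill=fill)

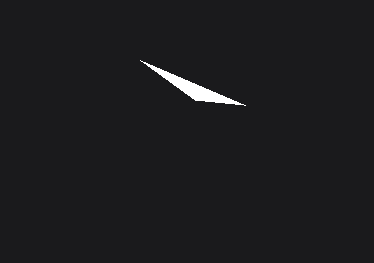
y2 = 60, fill = 'white'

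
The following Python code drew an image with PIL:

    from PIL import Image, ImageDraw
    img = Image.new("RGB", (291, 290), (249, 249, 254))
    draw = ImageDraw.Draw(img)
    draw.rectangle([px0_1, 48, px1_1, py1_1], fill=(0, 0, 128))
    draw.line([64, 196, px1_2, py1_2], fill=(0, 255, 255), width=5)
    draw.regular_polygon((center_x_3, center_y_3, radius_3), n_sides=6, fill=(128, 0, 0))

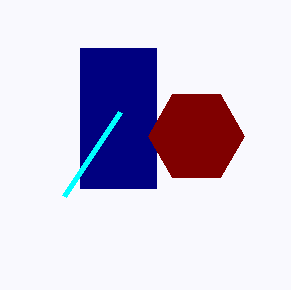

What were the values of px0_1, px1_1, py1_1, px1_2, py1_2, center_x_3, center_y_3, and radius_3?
px0_1 = 80, px1_1 = 156, py1_1 = 188, px1_2 = 120, py1_2 = 112, center_x_3 = 196, center_y_3 = 136, radius_3 = 48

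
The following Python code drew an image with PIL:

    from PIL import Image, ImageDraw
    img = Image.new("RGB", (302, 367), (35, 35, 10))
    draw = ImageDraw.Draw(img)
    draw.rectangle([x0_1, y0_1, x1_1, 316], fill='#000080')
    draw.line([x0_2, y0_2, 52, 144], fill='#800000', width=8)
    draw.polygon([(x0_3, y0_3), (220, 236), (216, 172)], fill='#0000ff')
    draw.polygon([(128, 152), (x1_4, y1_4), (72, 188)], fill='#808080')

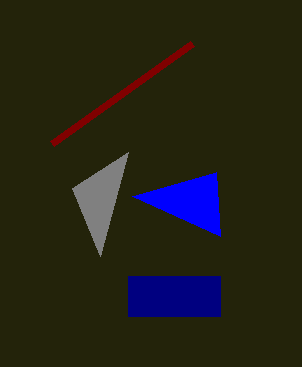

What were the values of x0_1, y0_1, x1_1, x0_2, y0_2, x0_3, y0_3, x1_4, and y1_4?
x0_1 = 128; y0_1 = 276; x1_1 = 220; x0_2 = 192; y0_2 = 44; x0_3 = 132; y0_3 = 196; x1_4 = 100; y1_4 = 256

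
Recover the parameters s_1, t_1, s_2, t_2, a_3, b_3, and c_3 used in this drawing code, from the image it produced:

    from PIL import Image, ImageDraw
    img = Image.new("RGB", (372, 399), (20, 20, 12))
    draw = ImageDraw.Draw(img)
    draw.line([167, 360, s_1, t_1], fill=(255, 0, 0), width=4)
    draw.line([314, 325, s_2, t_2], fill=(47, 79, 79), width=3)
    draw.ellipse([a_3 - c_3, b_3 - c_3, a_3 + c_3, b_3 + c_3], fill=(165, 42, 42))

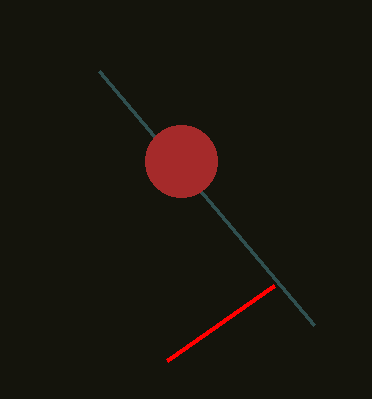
s_1 = 274, t_1 = 285, s_2 = 99, t_2 = 71, a_3 = 181, b_3 = 161, c_3 = 36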